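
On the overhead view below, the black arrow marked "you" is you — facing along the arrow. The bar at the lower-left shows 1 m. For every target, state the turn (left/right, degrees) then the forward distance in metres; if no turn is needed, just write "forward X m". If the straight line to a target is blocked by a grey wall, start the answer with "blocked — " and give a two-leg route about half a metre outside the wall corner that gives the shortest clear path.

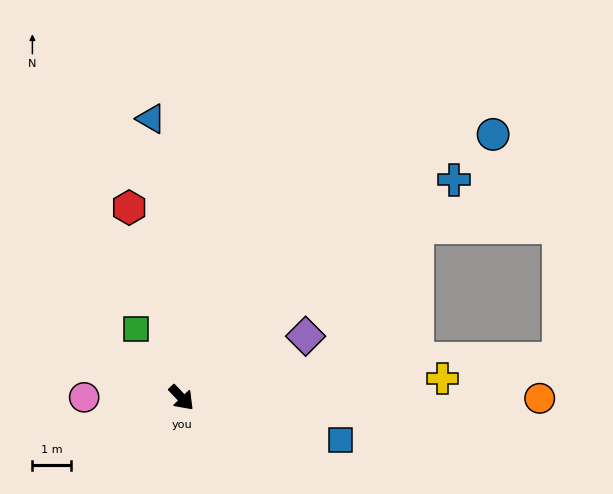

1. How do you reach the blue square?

turn left 32°, forward 4.2 m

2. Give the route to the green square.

turn left 170°, forward 2.1 m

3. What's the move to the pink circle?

turn right 134°, forward 2.5 m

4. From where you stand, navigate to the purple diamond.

turn left 73°, forward 3.6 m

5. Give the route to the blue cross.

turn left 85°, forward 9.0 m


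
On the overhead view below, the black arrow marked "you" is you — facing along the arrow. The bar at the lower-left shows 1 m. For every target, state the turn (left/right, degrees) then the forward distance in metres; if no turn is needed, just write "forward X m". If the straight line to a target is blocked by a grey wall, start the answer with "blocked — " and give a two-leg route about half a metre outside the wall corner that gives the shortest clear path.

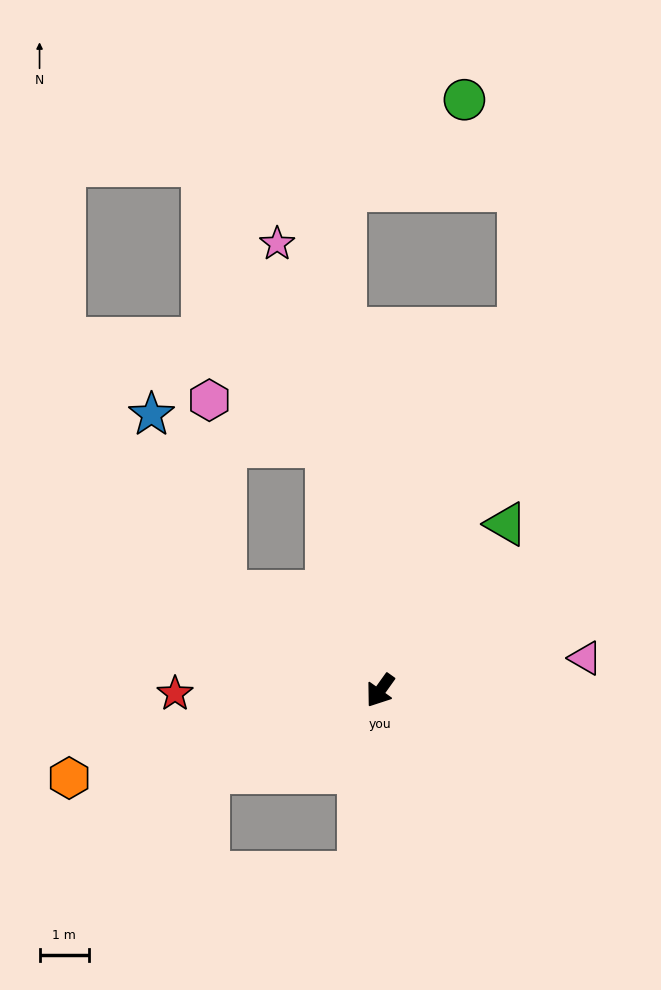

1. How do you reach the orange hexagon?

turn right 39°, forward 6.5 m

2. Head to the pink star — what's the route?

turn right 131°, forward 9.3 m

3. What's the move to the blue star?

blocked — turn right 87°, forward 3.7 m, then turn right 35°, forward 3.9 m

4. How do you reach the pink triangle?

turn left 135°, forward 4.2 m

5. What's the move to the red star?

turn right 54°, forward 4.2 m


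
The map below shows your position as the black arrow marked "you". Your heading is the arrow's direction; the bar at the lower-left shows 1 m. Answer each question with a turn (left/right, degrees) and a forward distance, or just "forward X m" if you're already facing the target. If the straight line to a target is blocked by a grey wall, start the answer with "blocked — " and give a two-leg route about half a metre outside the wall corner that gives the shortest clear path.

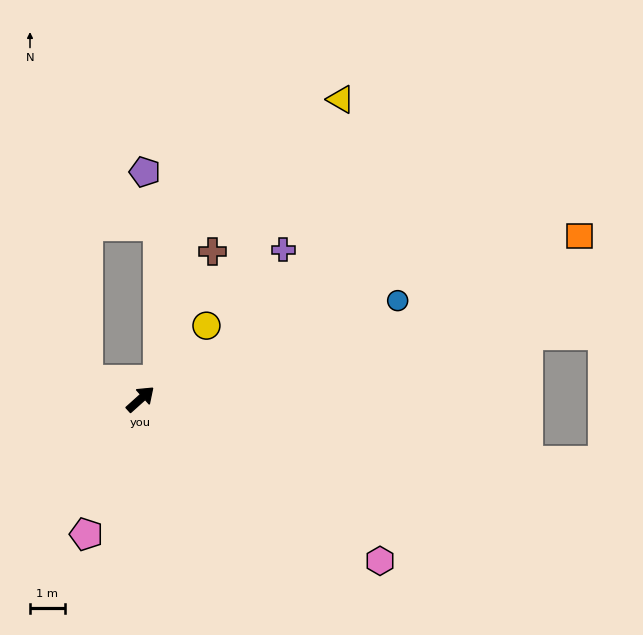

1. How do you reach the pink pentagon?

turn right 154°, forward 4.2 m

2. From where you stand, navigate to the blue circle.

turn right 21°, forward 7.9 m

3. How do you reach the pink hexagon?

turn right 76°, forward 8.3 m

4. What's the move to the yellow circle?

turn left 6°, forward 2.8 m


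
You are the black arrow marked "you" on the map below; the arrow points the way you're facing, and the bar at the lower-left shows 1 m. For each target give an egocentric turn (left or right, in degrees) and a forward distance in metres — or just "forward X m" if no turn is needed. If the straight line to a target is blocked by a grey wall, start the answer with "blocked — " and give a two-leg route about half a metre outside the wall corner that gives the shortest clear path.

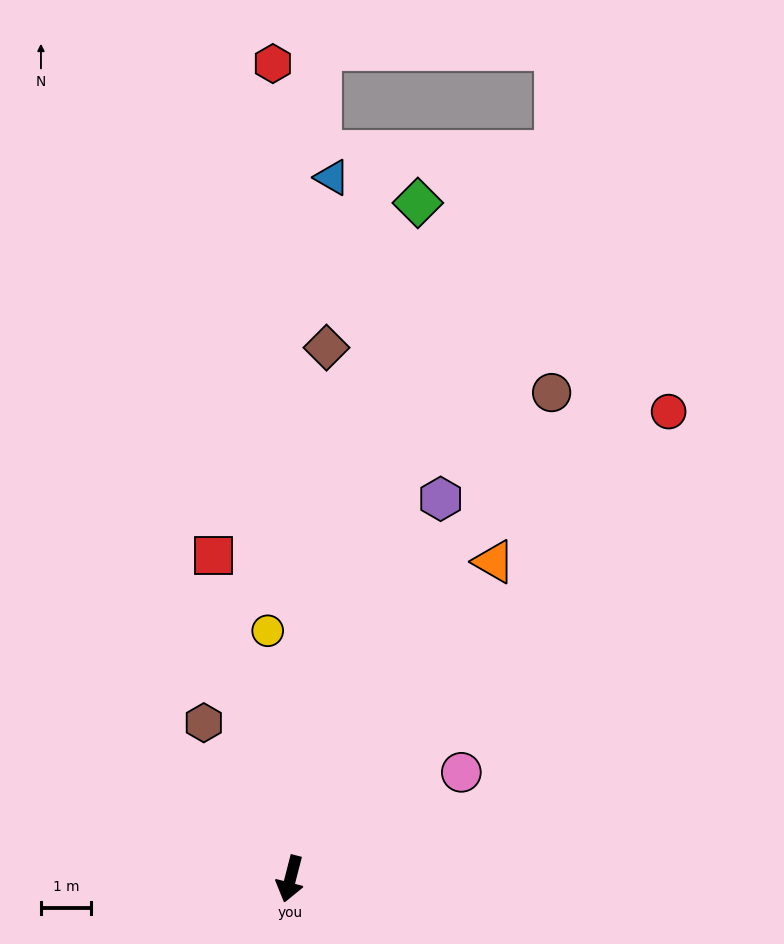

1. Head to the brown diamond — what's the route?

turn right 169°, forward 10.7 m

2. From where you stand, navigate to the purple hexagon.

turn left 173°, forward 8.2 m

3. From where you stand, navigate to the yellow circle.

turn right 160°, forward 5.0 m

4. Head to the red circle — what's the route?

turn left 155°, forward 12.0 m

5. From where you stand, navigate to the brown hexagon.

turn right 137°, forward 3.6 m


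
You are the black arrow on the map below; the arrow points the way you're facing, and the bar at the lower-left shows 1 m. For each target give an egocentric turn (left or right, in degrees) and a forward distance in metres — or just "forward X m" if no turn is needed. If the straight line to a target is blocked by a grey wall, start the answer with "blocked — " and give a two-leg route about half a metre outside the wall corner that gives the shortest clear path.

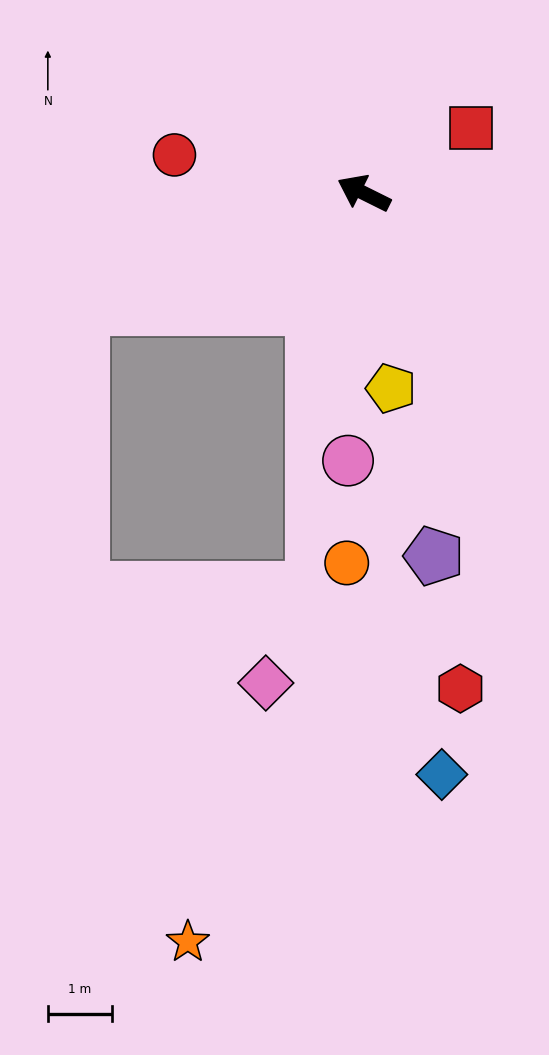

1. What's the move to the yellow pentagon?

turn left 124°, forward 3.1 m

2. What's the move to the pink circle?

turn left 113°, forward 4.2 m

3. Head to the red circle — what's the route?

turn left 15°, forward 3.0 m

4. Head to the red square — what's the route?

turn right 122°, forward 2.0 m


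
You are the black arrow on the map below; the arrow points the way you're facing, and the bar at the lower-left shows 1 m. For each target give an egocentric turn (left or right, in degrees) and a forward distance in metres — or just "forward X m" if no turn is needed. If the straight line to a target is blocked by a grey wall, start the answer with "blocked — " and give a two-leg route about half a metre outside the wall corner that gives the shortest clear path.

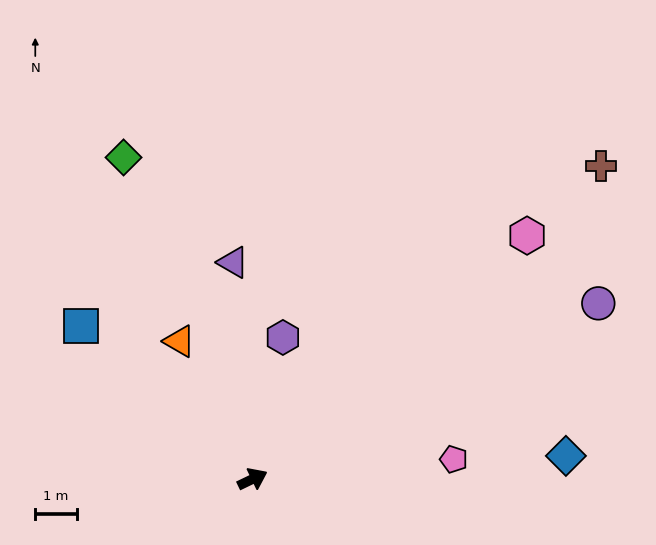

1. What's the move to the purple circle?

forward 9.4 m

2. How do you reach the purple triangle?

turn left 69°, forward 5.3 m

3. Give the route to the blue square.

turn left 112°, forward 5.6 m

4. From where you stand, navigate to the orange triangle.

turn left 92°, forward 3.8 m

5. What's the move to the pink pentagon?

turn right 20°, forward 4.9 m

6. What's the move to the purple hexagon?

turn left 52°, forward 3.5 m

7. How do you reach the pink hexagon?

turn left 16°, forward 8.9 m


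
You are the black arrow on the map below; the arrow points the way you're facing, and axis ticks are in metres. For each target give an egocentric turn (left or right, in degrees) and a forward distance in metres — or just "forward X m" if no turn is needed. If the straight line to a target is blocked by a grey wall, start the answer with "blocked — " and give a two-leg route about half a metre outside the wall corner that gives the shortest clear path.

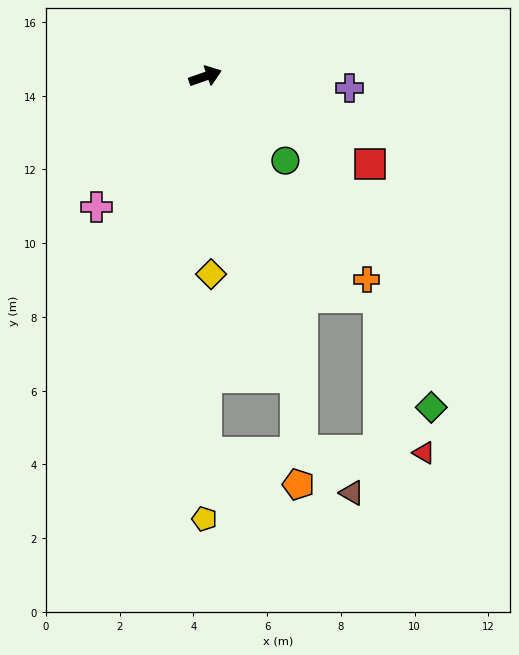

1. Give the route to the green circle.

turn right 66°, forward 3.2 m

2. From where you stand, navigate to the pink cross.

turn right 149°, forward 4.6 m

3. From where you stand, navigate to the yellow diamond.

turn right 108°, forward 5.4 m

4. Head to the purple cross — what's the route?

turn right 24°, forward 3.9 m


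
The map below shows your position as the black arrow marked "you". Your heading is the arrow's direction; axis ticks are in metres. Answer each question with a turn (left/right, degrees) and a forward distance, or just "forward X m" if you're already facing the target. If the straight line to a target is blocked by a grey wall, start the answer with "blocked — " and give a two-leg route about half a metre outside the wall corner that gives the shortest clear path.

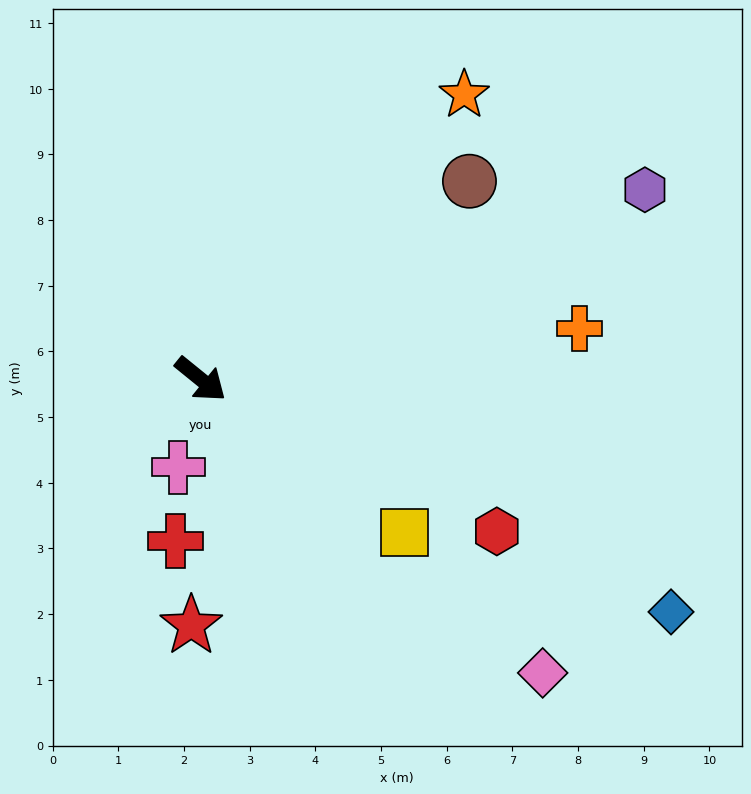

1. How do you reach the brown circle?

turn left 75°, forward 5.1 m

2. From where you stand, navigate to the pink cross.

turn right 65°, forward 1.4 m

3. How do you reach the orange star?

turn left 86°, forward 5.9 m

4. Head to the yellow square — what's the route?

turn left 2°, forward 3.9 m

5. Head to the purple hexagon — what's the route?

turn left 62°, forward 7.4 m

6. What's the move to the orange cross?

turn left 47°, forward 5.8 m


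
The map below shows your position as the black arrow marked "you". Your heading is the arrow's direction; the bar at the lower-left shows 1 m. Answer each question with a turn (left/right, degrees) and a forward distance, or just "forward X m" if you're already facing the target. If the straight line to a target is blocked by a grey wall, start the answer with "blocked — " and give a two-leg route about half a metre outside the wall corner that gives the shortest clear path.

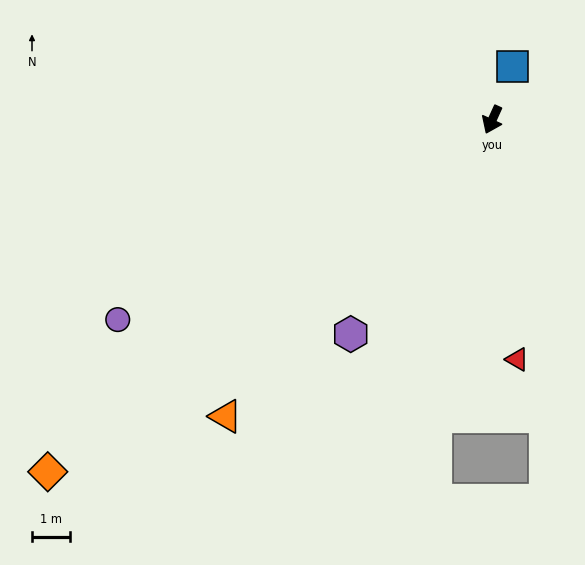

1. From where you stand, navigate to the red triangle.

turn left 30°, forward 6.3 m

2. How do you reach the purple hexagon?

turn right 9°, forward 6.8 m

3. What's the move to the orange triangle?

turn right 18°, forward 10.5 m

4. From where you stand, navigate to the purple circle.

turn right 38°, forward 11.2 m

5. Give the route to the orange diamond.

turn right 27°, forward 14.9 m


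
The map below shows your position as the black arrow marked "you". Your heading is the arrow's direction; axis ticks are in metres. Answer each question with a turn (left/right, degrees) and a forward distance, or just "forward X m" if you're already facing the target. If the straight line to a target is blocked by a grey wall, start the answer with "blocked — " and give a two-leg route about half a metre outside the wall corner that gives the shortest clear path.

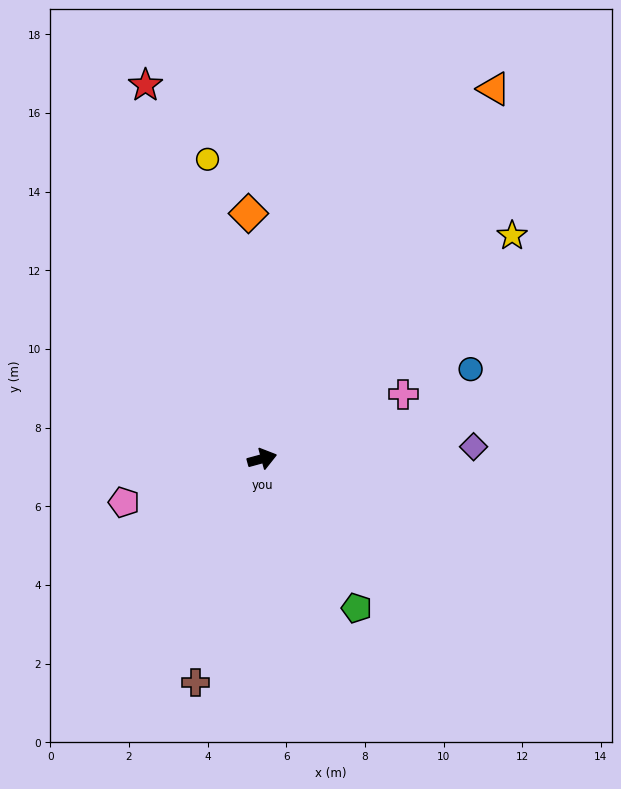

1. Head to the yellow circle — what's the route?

turn left 85°, forward 7.7 m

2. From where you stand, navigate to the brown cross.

turn right 122°, forward 5.9 m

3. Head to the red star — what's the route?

turn left 92°, forward 9.9 m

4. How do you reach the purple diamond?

turn right 12°, forward 5.4 m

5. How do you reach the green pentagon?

turn right 73°, forward 4.5 m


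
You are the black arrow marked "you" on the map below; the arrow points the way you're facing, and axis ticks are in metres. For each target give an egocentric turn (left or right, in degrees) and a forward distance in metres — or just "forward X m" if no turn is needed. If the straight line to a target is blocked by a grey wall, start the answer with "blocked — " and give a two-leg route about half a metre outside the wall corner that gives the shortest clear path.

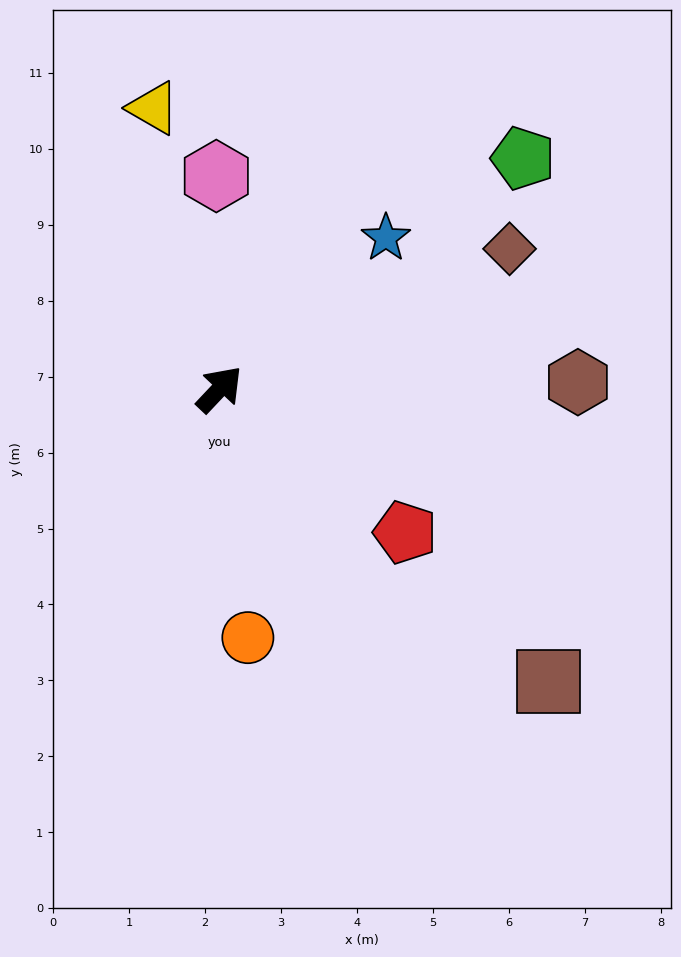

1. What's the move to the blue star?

turn right 4°, forward 3.0 m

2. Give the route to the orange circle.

turn right 130°, forward 3.3 m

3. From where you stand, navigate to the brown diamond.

turn right 21°, forward 4.2 m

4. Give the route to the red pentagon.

turn right 84°, forward 3.1 m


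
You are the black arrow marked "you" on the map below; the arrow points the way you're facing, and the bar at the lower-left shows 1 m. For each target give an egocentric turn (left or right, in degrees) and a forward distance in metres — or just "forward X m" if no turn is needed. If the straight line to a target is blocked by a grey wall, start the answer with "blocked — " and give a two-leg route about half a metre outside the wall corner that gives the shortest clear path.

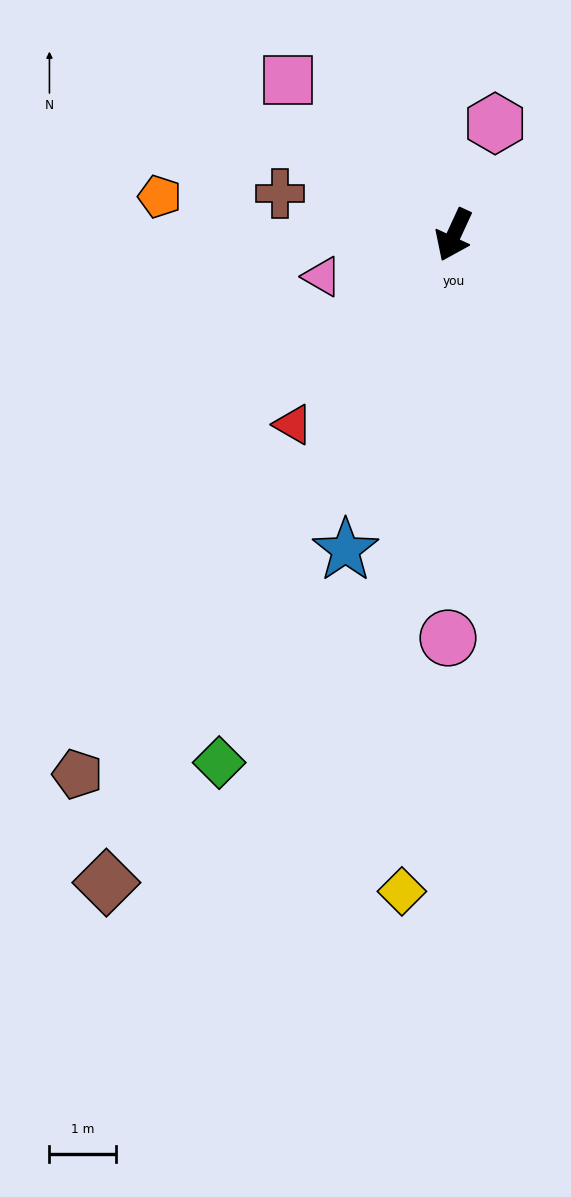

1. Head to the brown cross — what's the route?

turn right 79°, forward 2.7 m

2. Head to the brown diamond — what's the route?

turn right 3°, forward 11.1 m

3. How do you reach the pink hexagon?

turn right 176°, forward 1.8 m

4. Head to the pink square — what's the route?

turn right 108°, forward 3.4 m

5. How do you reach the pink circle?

turn left 24°, forward 6.1 m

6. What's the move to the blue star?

turn left 6°, forward 5.0 m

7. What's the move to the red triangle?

turn right 16°, forward 3.7 m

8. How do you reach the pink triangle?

turn right 48°, forward 2.1 m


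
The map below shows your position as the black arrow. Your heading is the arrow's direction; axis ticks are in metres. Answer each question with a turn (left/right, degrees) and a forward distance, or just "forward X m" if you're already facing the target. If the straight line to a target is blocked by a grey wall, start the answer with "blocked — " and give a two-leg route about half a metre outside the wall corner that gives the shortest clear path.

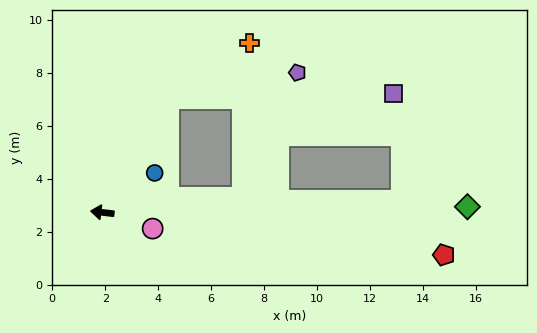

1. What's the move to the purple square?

blocked — turn right 113°, forward 5.0 m, then turn right 59°, forward 8.5 m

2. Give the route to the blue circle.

turn right 136°, forward 2.5 m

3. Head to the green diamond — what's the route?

turn right 172°, forward 13.8 m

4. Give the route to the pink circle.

turn left 169°, forward 2.0 m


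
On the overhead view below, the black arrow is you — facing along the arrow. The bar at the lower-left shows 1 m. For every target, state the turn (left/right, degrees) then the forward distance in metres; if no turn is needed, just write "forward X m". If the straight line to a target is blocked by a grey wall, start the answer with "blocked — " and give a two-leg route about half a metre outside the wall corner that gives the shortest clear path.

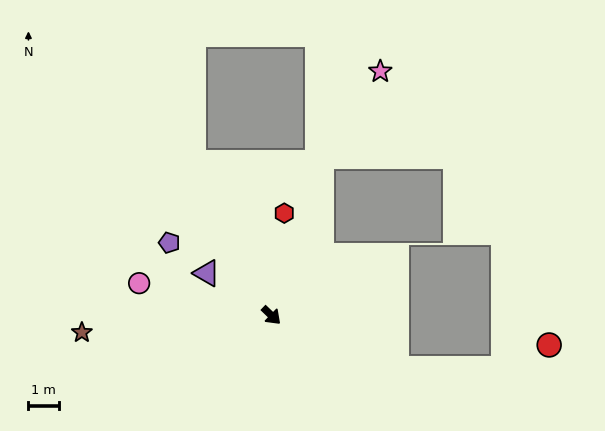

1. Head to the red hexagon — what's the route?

turn left 127°, forward 3.4 m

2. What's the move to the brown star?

turn right 131°, forward 6.3 m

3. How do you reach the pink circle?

turn right 150°, forward 4.5 m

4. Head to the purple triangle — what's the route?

turn right 169°, forward 2.6 m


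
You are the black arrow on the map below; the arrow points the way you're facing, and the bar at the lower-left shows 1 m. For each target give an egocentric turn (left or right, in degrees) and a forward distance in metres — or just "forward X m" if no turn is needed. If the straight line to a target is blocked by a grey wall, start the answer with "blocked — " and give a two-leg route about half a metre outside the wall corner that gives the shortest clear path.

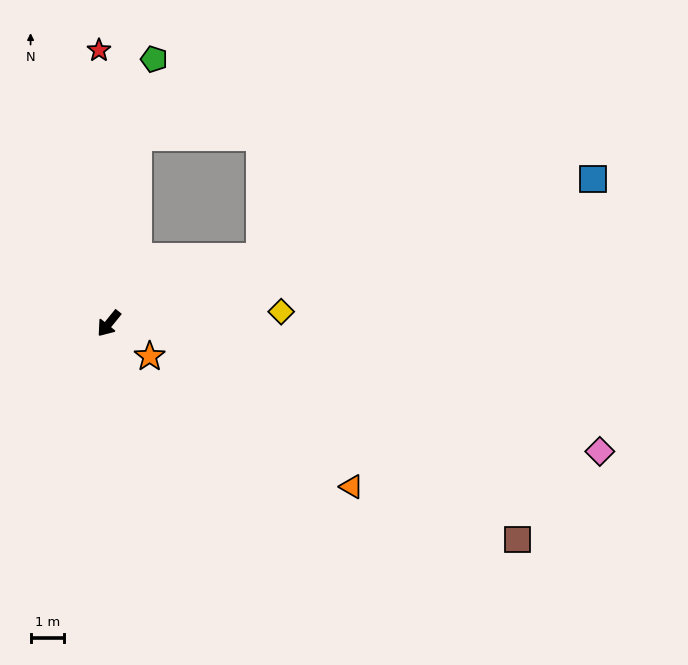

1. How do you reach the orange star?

turn left 90°, forward 1.6 m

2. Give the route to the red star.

turn right 139°, forward 8.1 m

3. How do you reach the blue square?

turn left 146°, forward 15.0 m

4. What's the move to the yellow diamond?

turn left 133°, forward 5.1 m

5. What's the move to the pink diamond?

turn left 114°, forward 15.1 m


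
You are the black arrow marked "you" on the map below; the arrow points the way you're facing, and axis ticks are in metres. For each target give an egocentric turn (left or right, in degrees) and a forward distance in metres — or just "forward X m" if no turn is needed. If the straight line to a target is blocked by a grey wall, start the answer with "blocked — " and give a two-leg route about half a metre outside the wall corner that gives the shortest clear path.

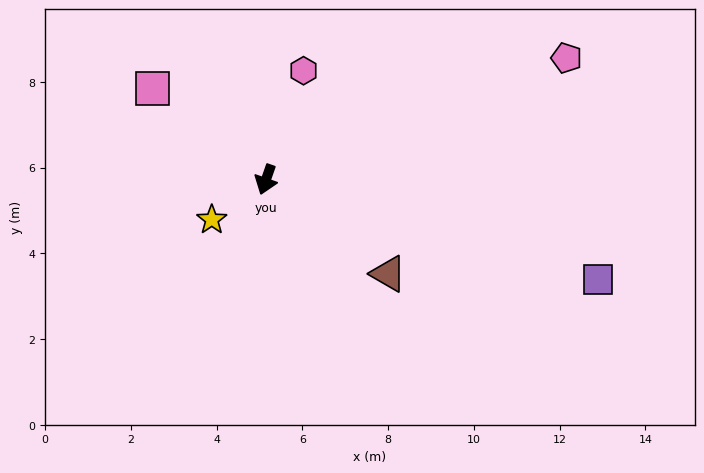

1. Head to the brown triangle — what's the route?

turn left 72°, forward 3.6 m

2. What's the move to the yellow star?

turn right 34°, forward 1.6 m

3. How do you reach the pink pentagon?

turn left 131°, forward 7.6 m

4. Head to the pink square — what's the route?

turn right 110°, forward 3.4 m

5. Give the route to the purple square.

turn left 93°, forward 8.1 m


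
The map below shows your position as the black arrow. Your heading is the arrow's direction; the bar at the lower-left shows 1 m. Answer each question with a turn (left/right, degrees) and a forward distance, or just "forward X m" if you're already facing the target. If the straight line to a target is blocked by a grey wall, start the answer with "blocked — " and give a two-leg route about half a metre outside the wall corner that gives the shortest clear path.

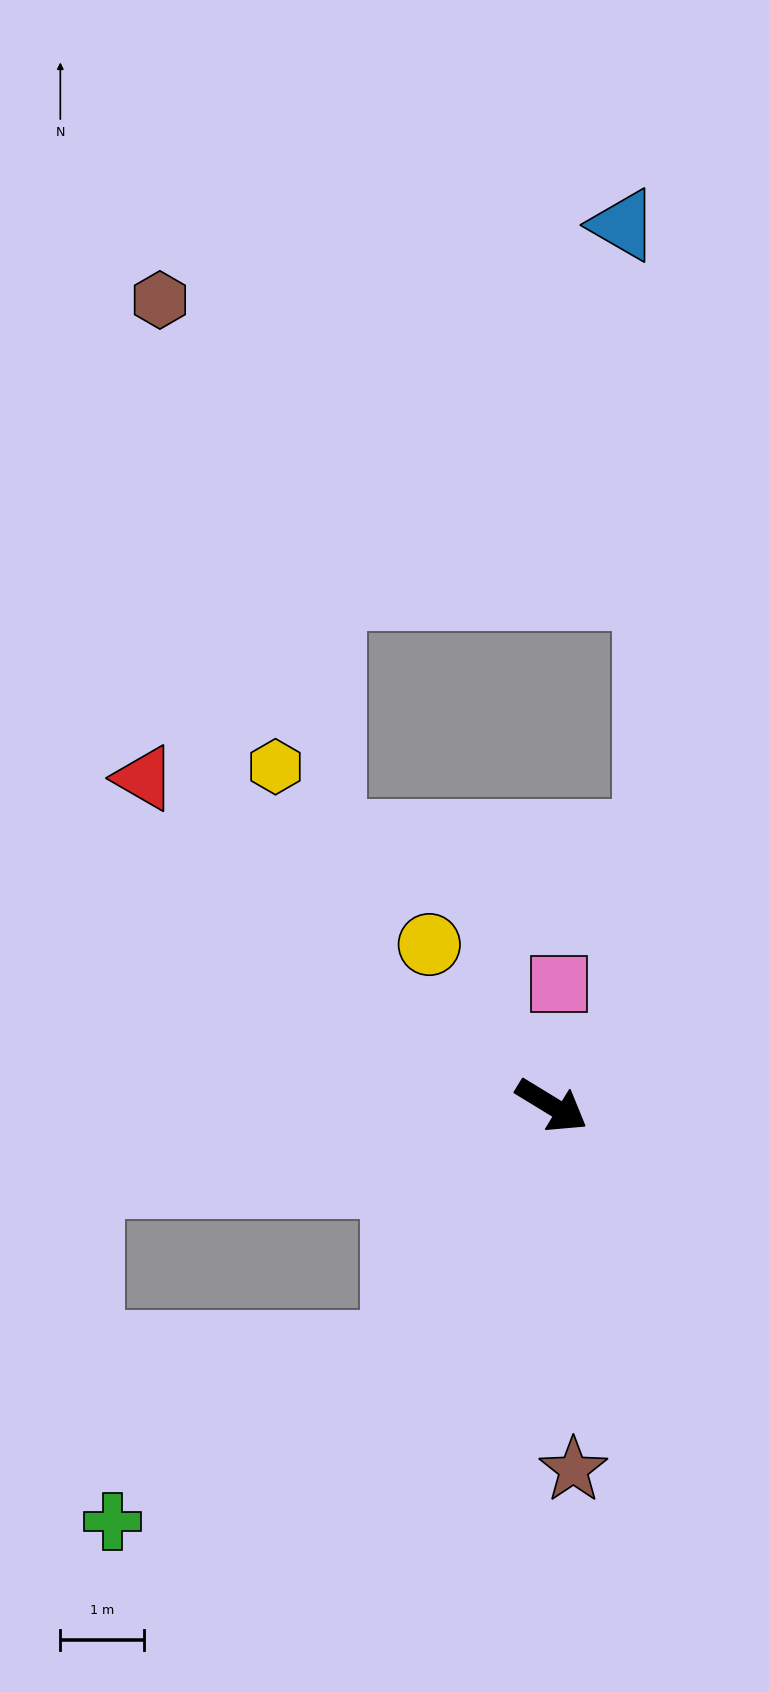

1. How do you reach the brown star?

turn right 55°, forward 4.4 m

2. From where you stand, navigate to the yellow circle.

turn left 159°, forward 2.4 m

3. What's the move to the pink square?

turn left 118°, forward 1.5 m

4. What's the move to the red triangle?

turn left 173°, forward 6.3 m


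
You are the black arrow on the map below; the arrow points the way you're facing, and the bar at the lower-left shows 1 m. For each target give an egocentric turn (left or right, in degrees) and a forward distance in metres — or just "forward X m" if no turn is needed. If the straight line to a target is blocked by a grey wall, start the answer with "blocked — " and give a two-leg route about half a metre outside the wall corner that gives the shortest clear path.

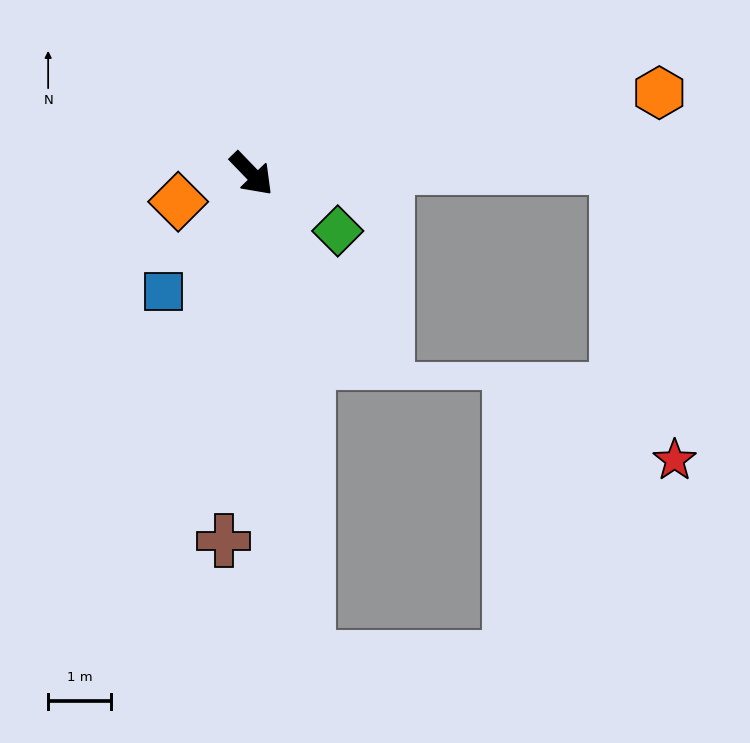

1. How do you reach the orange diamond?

turn right 113°, forward 1.3 m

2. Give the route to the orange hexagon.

turn left 57°, forward 6.6 m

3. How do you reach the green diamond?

turn left 12°, forward 1.7 m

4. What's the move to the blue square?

turn right 81°, forward 2.3 m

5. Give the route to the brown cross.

turn right 48°, forward 5.9 m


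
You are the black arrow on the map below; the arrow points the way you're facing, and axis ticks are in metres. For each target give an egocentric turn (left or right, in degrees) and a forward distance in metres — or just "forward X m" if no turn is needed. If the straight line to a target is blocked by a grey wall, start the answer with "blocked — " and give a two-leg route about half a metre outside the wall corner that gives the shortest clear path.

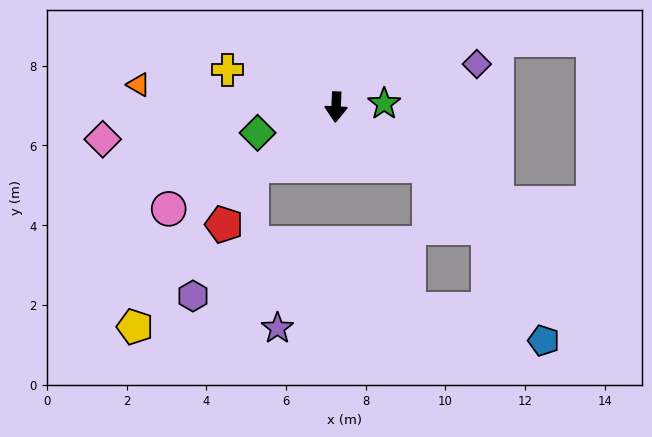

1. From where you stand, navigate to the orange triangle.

turn right 94°, forward 5.0 m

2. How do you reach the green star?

turn left 97°, forward 1.2 m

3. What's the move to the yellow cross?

turn right 106°, forward 2.9 m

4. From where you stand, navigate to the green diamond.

turn right 69°, forward 2.1 m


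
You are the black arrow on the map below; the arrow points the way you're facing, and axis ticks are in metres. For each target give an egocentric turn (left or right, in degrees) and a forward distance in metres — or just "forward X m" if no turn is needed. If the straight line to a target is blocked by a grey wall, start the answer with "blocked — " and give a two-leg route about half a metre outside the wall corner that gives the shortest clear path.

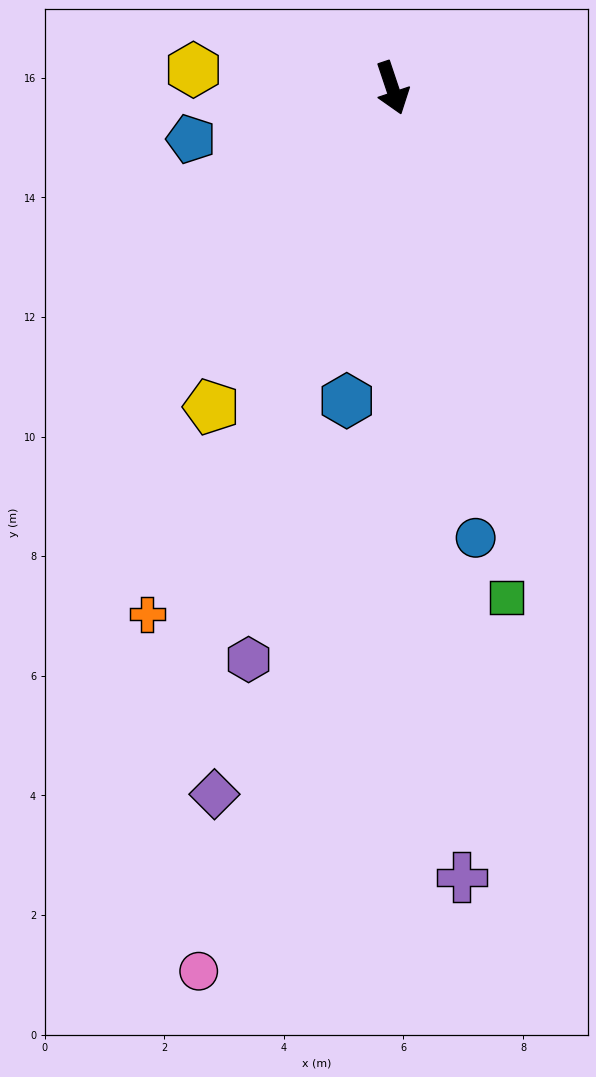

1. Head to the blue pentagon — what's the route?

turn right 94°, forward 3.5 m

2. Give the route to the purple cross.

turn right 13°, forward 13.3 m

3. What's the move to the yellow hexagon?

turn right 114°, forward 3.3 m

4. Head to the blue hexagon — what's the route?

turn right 27°, forward 5.3 m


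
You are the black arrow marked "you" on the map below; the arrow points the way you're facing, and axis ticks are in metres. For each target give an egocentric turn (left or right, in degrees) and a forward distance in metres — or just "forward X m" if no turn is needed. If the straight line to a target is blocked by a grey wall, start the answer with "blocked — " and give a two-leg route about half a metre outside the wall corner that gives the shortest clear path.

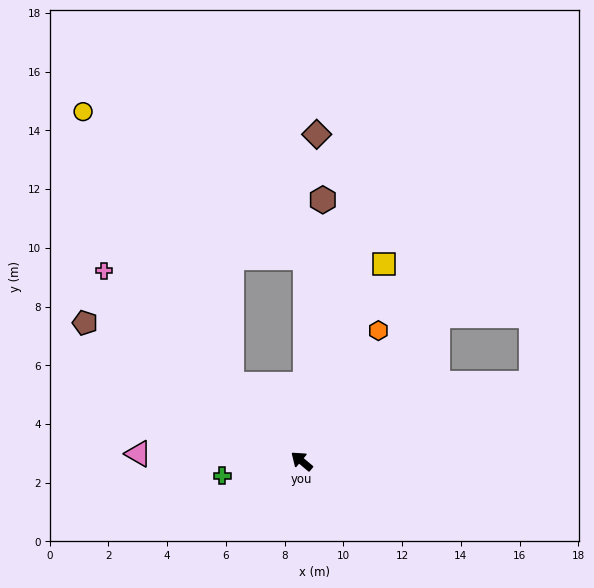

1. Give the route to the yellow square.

turn right 73°, forward 7.3 m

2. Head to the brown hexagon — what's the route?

turn right 55°, forward 8.9 m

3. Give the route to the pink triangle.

turn left 37°, forward 5.6 m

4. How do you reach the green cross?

turn left 51°, forward 2.7 m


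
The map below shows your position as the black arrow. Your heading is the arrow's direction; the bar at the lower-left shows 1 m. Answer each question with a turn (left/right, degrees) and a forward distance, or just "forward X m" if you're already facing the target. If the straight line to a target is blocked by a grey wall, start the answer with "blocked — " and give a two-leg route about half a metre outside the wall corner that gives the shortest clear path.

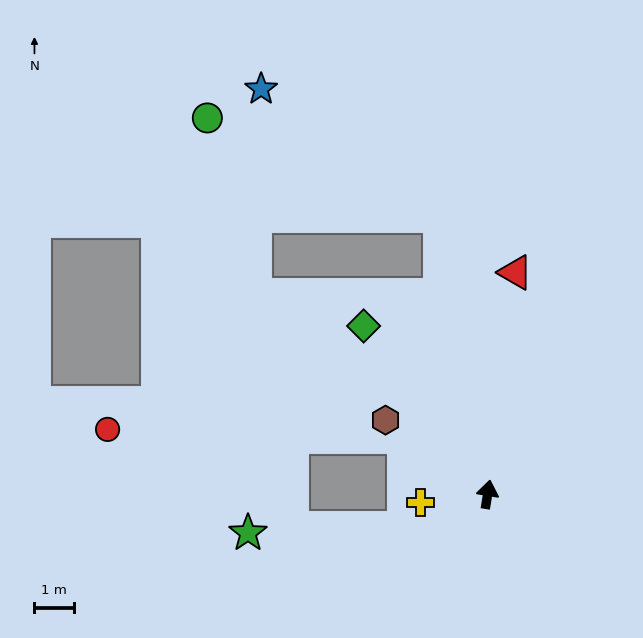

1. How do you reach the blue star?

blocked — turn left 19°, forward 7.1 m, then turn left 45°, forward 5.5 m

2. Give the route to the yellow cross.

turn left 106°, forward 1.7 m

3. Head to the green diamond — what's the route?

turn left 46°, forward 5.3 m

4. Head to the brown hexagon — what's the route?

turn left 63°, forward 3.2 m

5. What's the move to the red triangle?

turn left 2°, forward 5.7 m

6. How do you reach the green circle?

blocked — turn left 19°, forward 7.1 m, then turn left 57°, forward 6.4 m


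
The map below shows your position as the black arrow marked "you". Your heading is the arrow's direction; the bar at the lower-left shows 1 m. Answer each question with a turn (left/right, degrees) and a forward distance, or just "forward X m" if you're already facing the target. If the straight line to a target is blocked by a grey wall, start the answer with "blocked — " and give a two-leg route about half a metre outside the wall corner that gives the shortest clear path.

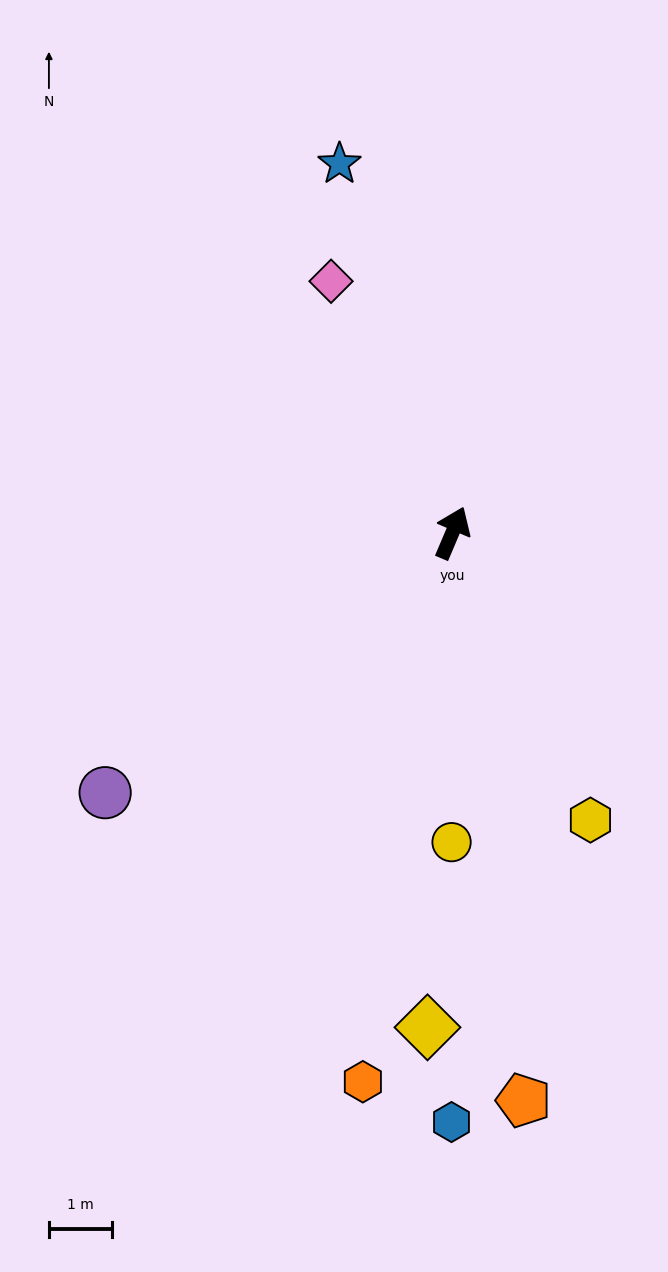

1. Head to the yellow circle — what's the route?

turn right 157°, forward 4.9 m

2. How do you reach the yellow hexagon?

turn right 131°, forward 5.1 m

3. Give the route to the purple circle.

turn left 150°, forward 6.9 m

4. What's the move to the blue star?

turn left 40°, forward 6.1 m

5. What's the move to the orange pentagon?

turn right 150°, forward 9.1 m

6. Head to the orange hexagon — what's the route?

turn right 166°, forward 8.8 m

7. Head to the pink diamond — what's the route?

turn left 49°, forward 4.4 m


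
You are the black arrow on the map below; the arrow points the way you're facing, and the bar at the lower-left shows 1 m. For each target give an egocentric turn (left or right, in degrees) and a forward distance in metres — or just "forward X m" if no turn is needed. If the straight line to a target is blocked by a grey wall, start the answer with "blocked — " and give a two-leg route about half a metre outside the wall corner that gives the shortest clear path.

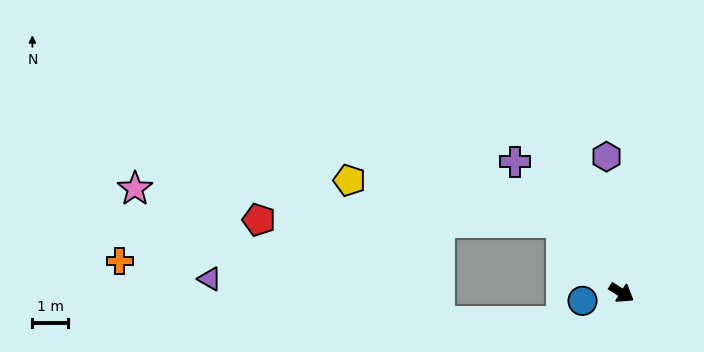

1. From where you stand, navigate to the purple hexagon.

turn left 128°, forward 3.9 m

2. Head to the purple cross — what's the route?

turn left 161°, forward 4.8 m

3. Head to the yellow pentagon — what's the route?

blocked — turn left 163°, forward 2.6 m, then turn left 38°, forward 6.1 m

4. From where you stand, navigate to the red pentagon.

blocked — turn left 163°, forward 2.6 m, then turn left 49°, forward 8.5 m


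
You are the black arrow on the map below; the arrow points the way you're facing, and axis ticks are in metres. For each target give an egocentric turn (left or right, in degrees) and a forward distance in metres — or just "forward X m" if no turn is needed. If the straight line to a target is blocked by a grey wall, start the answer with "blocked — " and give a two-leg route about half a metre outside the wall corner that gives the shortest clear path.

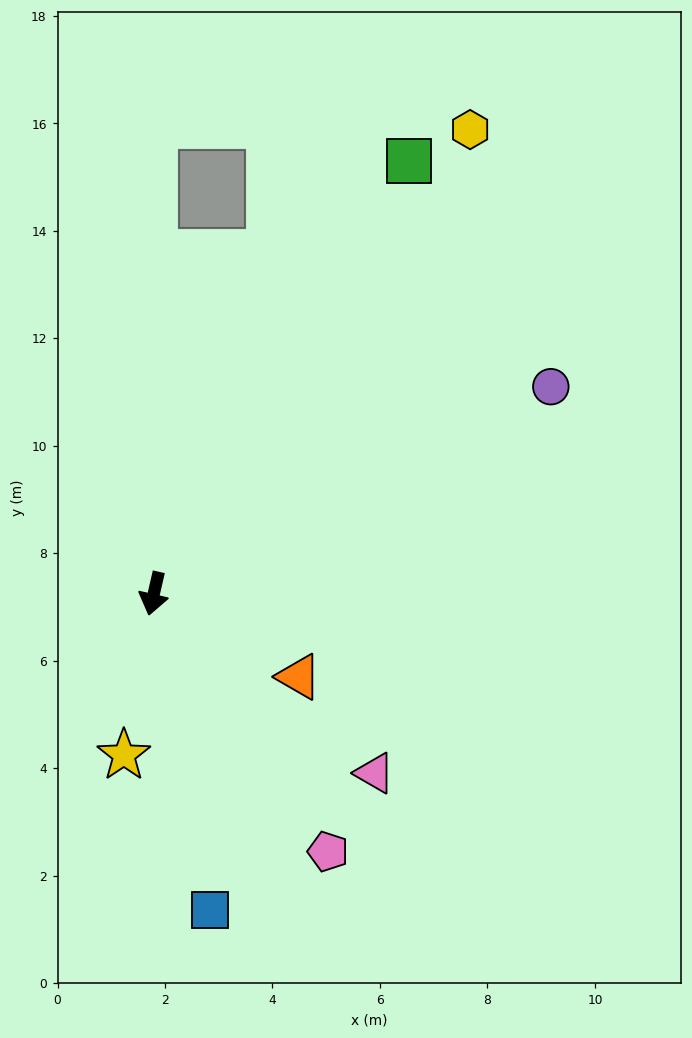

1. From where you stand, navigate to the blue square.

turn left 23°, forward 6.0 m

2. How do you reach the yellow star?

turn left 2°, forward 3.1 m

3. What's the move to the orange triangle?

turn left 73°, forward 3.1 m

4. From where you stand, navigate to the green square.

turn left 162°, forward 9.4 m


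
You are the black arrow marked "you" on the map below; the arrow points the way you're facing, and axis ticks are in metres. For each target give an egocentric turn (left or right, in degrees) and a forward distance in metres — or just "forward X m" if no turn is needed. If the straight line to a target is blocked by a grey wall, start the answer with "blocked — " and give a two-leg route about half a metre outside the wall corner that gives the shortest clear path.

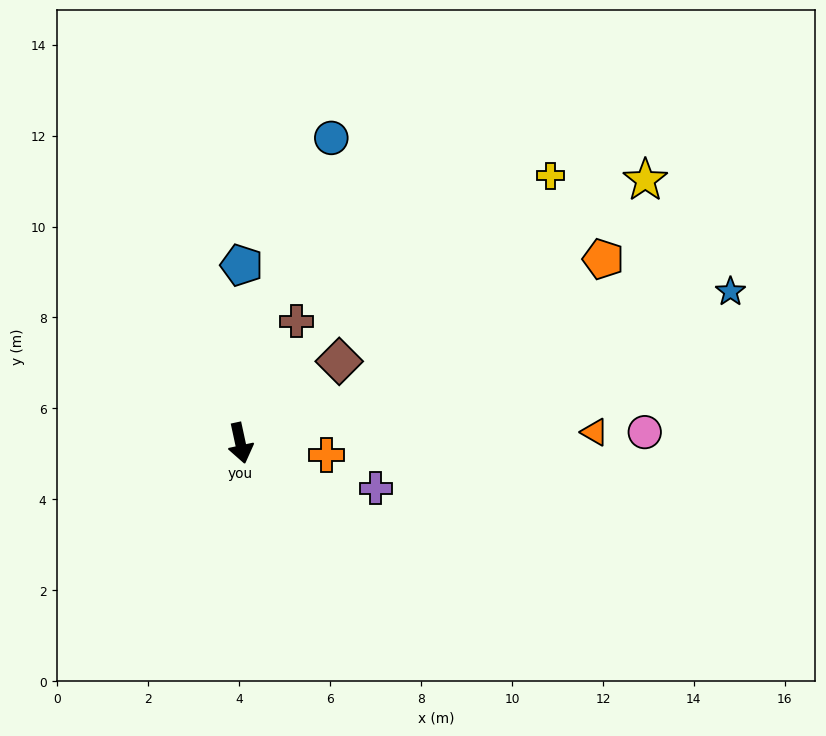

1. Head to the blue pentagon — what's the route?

turn left 167°, forward 3.9 m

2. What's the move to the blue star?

turn left 95°, forward 11.3 m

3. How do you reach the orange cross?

turn left 70°, forward 1.9 m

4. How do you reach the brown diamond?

turn left 117°, forward 2.8 m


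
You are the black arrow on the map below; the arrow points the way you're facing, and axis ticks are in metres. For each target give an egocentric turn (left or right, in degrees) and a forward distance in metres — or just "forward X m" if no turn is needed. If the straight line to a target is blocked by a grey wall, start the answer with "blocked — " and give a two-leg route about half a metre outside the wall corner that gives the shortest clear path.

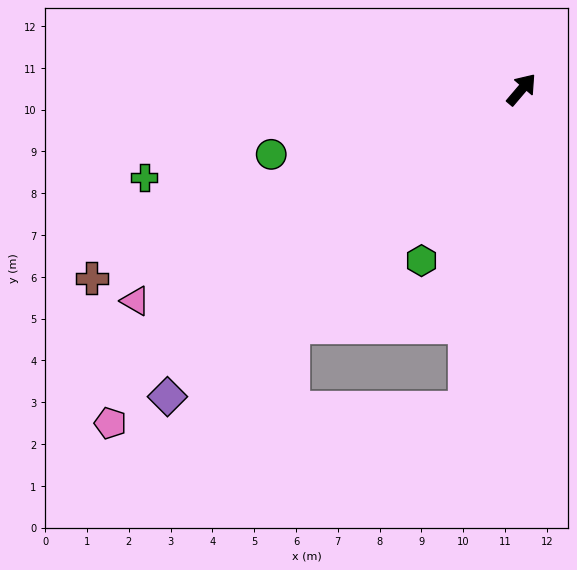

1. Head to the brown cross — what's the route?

turn left 154°, forward 11.2 m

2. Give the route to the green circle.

turn left 145°, forward 6.2 m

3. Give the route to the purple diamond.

turn left 171°, forward 11.2 m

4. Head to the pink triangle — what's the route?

turn left 159°, forward 10.5 m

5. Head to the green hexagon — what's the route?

turn right 170°, forward 4.7 m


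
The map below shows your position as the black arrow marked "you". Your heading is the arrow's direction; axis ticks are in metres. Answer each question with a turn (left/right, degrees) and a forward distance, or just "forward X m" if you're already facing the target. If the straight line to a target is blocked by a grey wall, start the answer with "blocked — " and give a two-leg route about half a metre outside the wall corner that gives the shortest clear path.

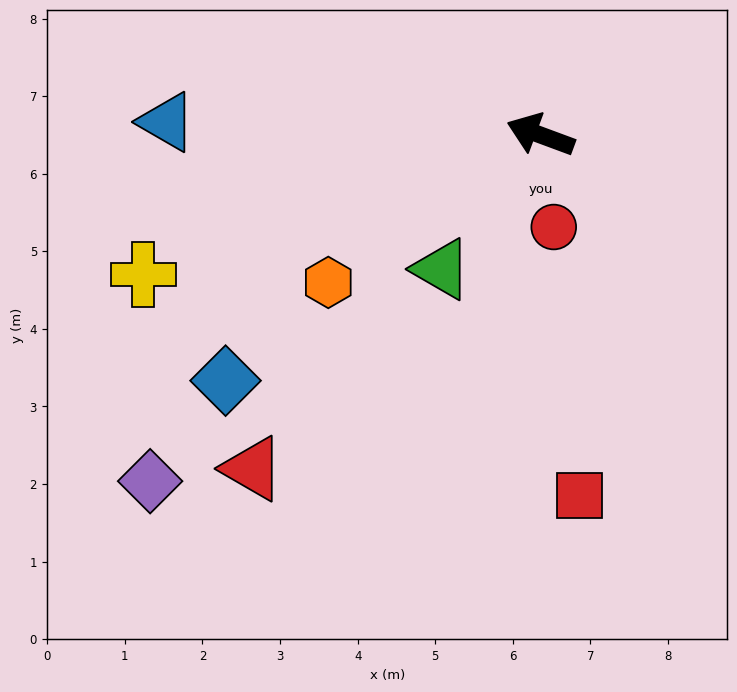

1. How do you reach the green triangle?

turn left 74°, forward 2.1 m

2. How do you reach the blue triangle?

turn left 18°, forward 4.8 m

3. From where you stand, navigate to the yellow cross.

turn left 40°, forward 5.4 m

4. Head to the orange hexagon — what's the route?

turn left 55°, forward 3.3 m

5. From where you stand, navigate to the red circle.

turn left 119°, forward 1.2 m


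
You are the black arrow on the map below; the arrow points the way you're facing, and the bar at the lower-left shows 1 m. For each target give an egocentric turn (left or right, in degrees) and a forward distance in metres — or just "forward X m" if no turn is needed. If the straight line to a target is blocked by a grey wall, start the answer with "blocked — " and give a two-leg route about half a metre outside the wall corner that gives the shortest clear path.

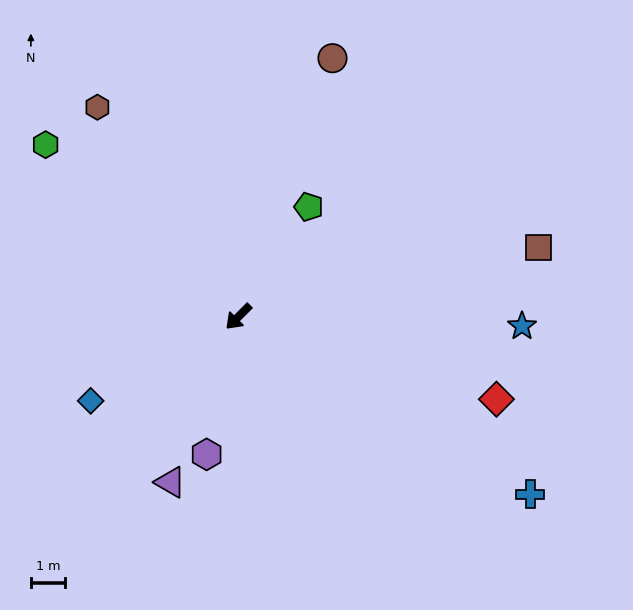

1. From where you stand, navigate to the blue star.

turn left 133°, forward 8.2 m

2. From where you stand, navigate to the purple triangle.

turn left 23°, forward 5.2 m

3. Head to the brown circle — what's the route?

turn right 155°, forward 8.0 m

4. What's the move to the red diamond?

turn left 117°, forward 7.9 m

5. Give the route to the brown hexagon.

turn right 101°, forward 7.3 m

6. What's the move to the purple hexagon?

turn left 32°, forward 4.1 m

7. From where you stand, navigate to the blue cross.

turn left 104°, forward 9.9 m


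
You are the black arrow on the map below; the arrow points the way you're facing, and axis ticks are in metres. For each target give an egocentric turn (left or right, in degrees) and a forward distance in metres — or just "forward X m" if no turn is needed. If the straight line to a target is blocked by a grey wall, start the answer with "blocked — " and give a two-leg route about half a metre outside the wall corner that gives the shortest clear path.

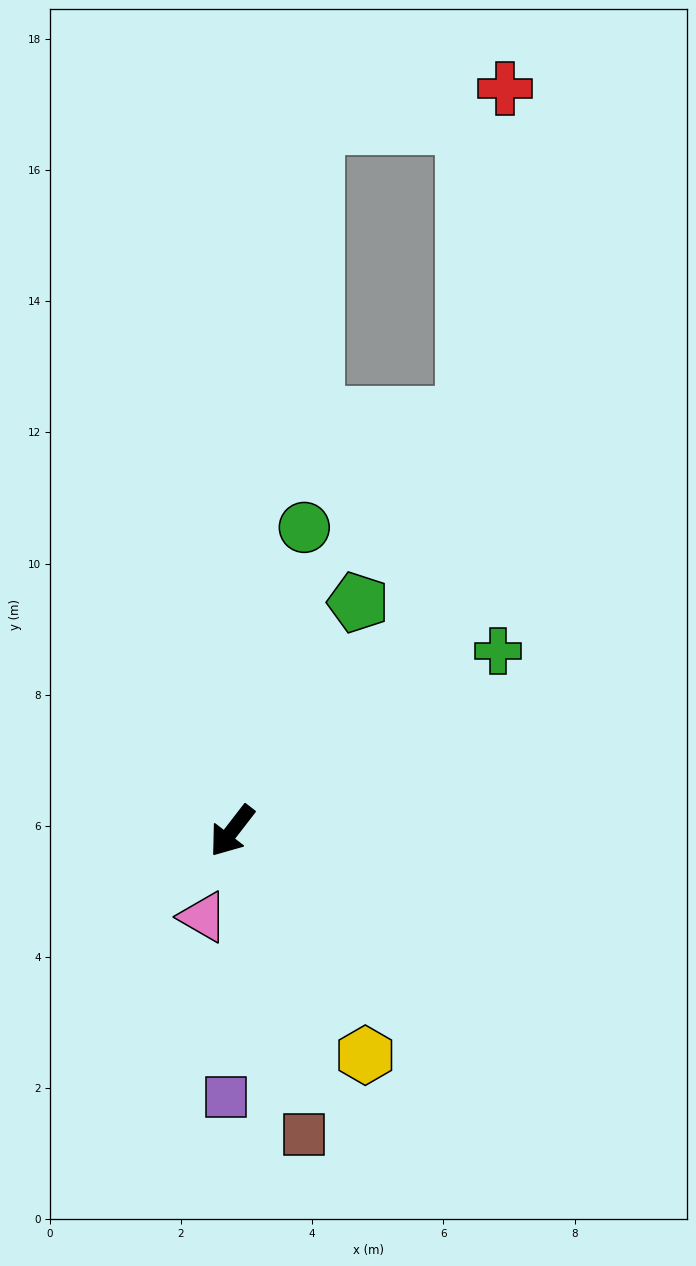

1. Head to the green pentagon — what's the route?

turn right 171°, forward 4.0 m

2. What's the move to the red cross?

blocked — turn right 149°, forward 10.8 m, then turn right 72°, forward 2.9 m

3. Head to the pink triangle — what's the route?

turn left 19°, forward 1.4 m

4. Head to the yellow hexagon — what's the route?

turn left 68°, forward 4.0 m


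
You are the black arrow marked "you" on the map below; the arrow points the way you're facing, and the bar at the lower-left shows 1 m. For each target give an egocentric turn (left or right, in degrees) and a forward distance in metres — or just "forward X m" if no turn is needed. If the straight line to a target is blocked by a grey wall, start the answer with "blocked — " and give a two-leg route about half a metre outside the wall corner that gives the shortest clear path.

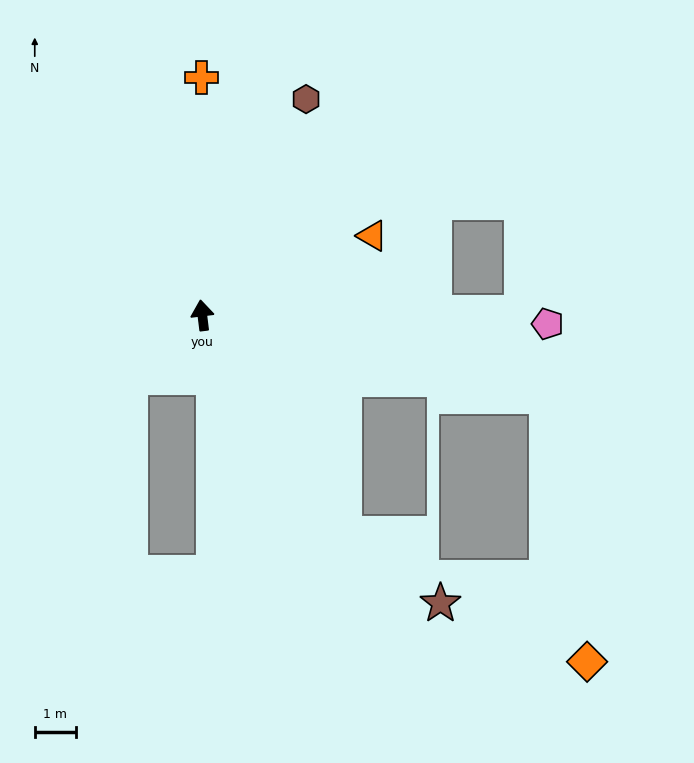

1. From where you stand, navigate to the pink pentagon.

turn right 98°, forward 8.4 m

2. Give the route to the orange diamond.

blocked — turn right 110°, forward 8.6 m, then turn right 68°, forward 6.5 m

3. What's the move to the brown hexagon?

turn right 33°, forward 5.8 m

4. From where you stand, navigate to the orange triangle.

turn right 72°, forward 4.5 m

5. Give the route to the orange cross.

turn right 7°, forward 5.8 m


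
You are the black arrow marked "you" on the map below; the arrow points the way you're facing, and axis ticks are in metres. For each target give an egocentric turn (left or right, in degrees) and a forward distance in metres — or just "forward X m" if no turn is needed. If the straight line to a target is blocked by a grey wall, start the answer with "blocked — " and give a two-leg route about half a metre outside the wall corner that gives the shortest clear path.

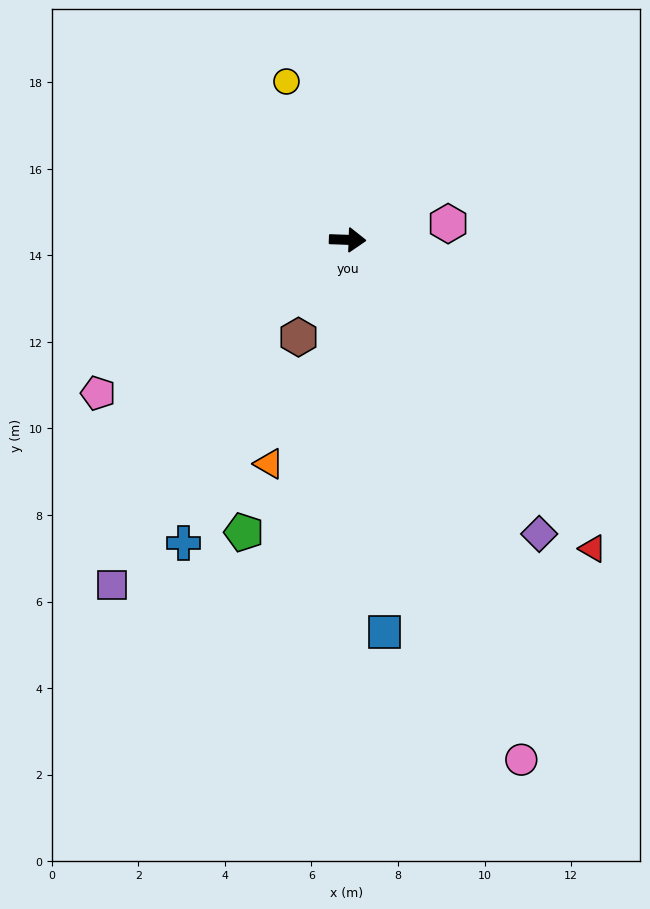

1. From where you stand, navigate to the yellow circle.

turn left 113°, forward 3.9 m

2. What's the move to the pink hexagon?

turn left 11°, forward 2.4 m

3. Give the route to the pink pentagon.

turn right 146°, forward 6.8 m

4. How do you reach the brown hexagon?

turn right 115°, forward 2.5 m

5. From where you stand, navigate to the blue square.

turn right 83°, forward 9.1 m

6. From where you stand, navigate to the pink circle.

turn right 69°, forward 12.7 m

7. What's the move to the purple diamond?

turn right 55°, forward 8.1 m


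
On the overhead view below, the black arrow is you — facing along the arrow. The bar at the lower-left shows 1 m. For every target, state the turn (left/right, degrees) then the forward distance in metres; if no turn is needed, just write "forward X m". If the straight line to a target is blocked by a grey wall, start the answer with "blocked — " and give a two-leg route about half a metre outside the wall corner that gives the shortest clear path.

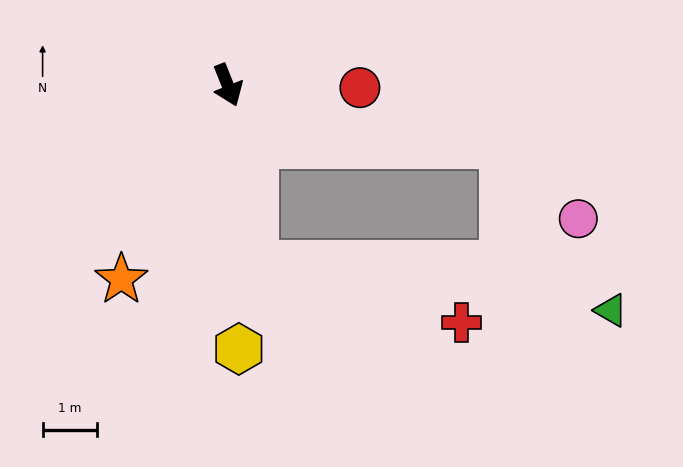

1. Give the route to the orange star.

turn right 51°, forward 4.0 m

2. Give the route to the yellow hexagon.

turn right 19°, forward 4.8 m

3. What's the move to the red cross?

blocked — turn right 13°, forward 3.3 m, then turn left 65°, forward 3.9 m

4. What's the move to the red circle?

turn left 67°, forward 2.4 m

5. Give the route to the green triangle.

blocked — turn right 13°, forward 3.3 m, then turn left 74°, forward 6.5 m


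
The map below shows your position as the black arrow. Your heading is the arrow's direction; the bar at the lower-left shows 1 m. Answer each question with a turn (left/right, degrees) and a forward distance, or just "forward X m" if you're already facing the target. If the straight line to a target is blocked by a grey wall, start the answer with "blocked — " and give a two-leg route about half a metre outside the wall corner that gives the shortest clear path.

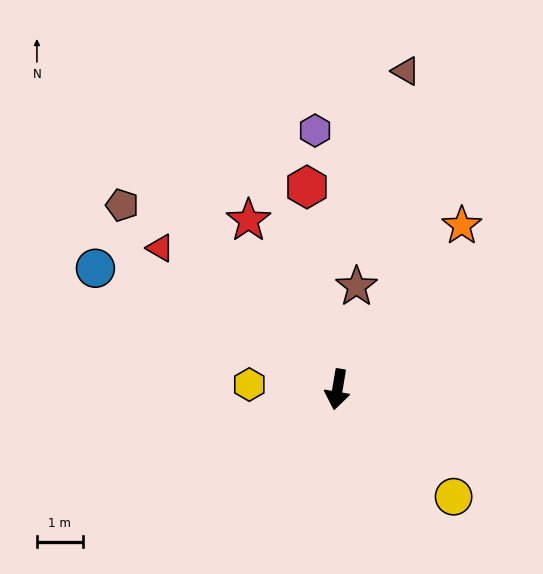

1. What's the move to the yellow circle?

turn left 57°, forward 3.5 m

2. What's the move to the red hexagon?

turn right 162°, forward 4.5 m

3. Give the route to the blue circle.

turn right 107°, forward 5.9 m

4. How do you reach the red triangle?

turn right 119°, forward 5.0 m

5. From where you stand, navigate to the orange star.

turn left 152°, forward 4.5 m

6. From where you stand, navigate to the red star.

turn right 143°, forward 4.2 m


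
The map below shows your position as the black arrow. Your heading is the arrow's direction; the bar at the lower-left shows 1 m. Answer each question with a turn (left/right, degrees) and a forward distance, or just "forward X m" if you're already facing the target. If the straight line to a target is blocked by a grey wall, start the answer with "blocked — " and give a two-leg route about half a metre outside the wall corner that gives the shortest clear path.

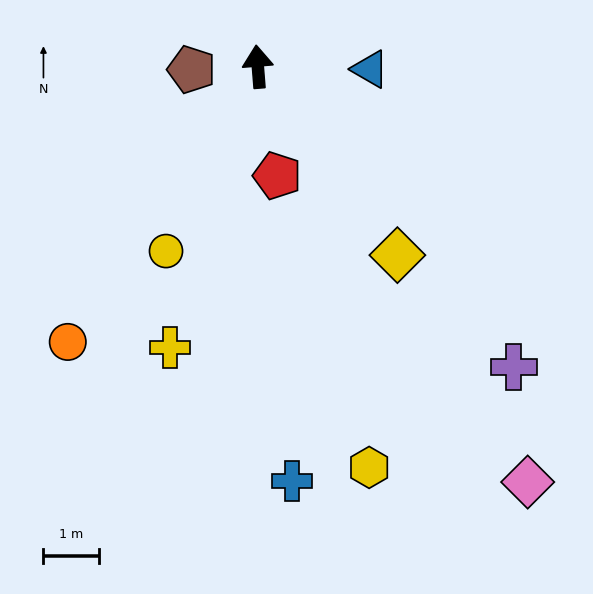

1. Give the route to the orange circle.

turn left 141°, forward 6.0 m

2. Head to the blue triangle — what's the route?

turn right 96°, forward 2.0 m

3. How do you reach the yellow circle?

turn left 149°, forward 3.7 m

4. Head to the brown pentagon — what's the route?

turn left 88°, forward 1.2 m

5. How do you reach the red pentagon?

turn right 174°, forward 2.0 m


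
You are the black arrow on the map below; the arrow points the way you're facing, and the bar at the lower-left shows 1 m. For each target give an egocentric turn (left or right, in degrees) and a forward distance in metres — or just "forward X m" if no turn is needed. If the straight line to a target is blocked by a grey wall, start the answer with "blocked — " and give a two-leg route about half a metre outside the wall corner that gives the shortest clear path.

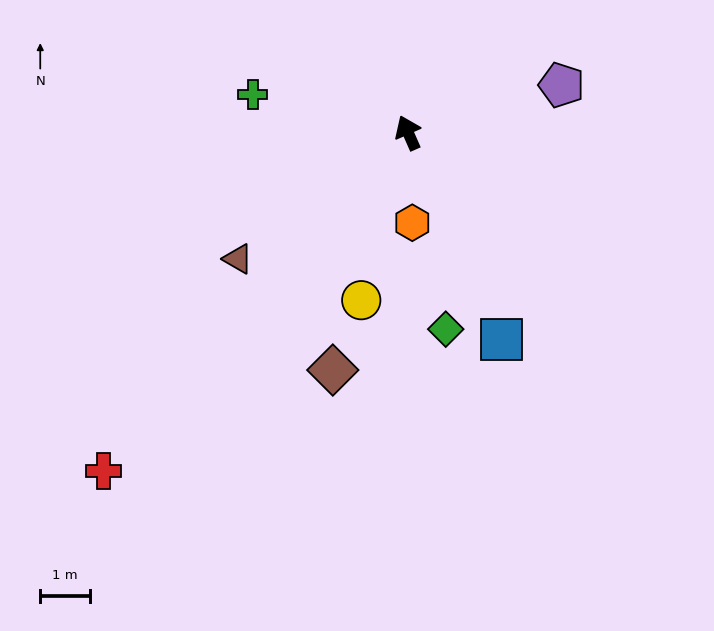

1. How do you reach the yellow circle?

turn left 141°, forward 3.5 m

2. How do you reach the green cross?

turn left 52°, forward 3.2 m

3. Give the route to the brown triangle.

turn left 103°, forward 4.3 m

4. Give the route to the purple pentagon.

turn right 97°, forward 3.3 m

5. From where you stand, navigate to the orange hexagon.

turn left 159°, forward 1.8 m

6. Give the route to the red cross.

turn left 114°, forward 9.2 m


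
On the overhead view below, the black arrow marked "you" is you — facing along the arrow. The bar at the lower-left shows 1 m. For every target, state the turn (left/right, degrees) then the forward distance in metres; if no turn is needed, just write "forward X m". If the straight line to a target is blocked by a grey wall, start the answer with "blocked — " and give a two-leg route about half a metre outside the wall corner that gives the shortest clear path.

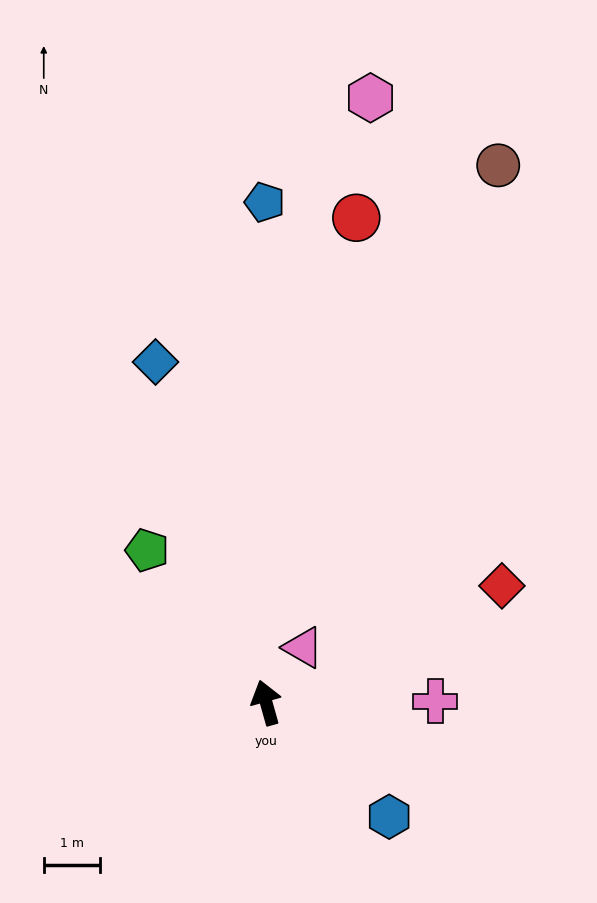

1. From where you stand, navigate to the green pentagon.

turn left 22°, forward 3.4 m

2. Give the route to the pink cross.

turn right 105°, forward 3.0 m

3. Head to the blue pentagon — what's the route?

turn right 16°, forward 8.9 m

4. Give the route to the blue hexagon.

turn right 149°, forward 3.0 m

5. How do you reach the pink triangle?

turn right 50°, forward 1.2 m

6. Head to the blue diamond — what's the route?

turn left 2°, forward 6.4 m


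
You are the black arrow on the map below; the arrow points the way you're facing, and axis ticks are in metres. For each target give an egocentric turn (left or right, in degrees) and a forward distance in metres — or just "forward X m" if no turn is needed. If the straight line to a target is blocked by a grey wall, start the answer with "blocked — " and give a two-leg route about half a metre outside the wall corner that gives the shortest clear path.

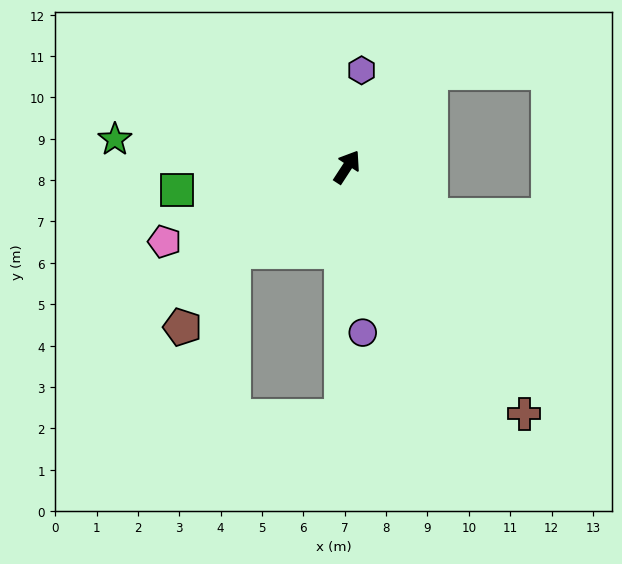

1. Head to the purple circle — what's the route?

turn right 142°, forward 4.0 m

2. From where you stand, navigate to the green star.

turn left 116°, forward 5.7 m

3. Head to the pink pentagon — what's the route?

turn left 145°, forward 4.8 m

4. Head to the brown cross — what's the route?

turn right 111°, forward 7.3 m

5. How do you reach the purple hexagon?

turn left 25°, forward 2.4 m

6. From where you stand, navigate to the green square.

turn left 131°, forward 4.1 m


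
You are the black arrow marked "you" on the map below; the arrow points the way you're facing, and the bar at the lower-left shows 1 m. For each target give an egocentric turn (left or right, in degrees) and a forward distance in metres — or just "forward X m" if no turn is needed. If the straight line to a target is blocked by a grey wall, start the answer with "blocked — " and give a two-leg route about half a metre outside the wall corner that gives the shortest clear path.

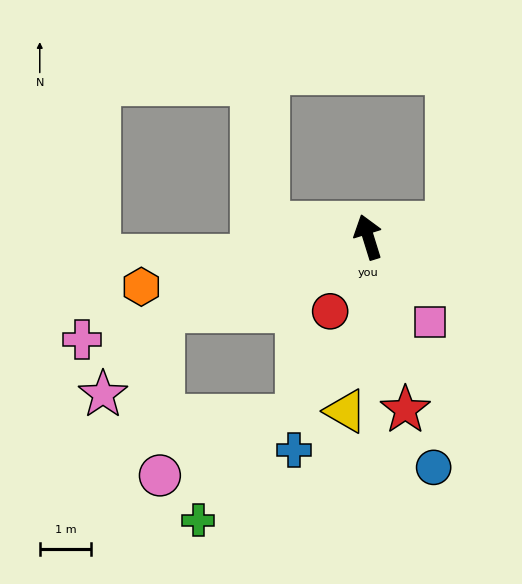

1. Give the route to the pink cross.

turn left 92°, forward 5.9 m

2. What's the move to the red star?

turn left 175°, forward 3.5 m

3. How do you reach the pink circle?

blocked — turn left 93°, forward 4.3 m, then turn left 69°, forward 3.2 m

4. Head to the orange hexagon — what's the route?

turn left 85°, forward 4.5 m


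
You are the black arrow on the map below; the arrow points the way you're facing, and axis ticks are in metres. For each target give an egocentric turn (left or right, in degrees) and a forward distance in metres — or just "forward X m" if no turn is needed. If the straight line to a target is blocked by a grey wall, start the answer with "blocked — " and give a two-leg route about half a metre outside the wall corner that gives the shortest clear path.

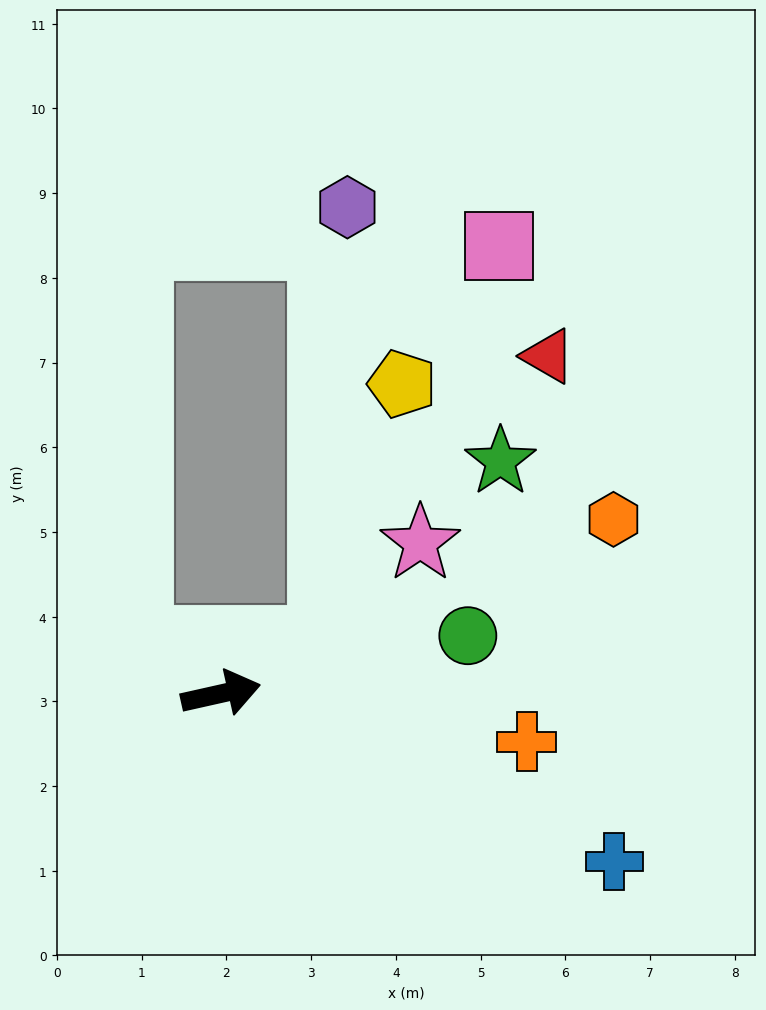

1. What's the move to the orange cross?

turn right 22°, forward 3.7 m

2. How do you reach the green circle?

forward 3.0 m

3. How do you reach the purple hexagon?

blocked — turn left 14°, forward 1.4 m, then turn left 60°, forward 5.1 m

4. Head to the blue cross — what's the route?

turn right 36°, forward 5.0 m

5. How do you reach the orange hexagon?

turn left 11°, forward 5.1 m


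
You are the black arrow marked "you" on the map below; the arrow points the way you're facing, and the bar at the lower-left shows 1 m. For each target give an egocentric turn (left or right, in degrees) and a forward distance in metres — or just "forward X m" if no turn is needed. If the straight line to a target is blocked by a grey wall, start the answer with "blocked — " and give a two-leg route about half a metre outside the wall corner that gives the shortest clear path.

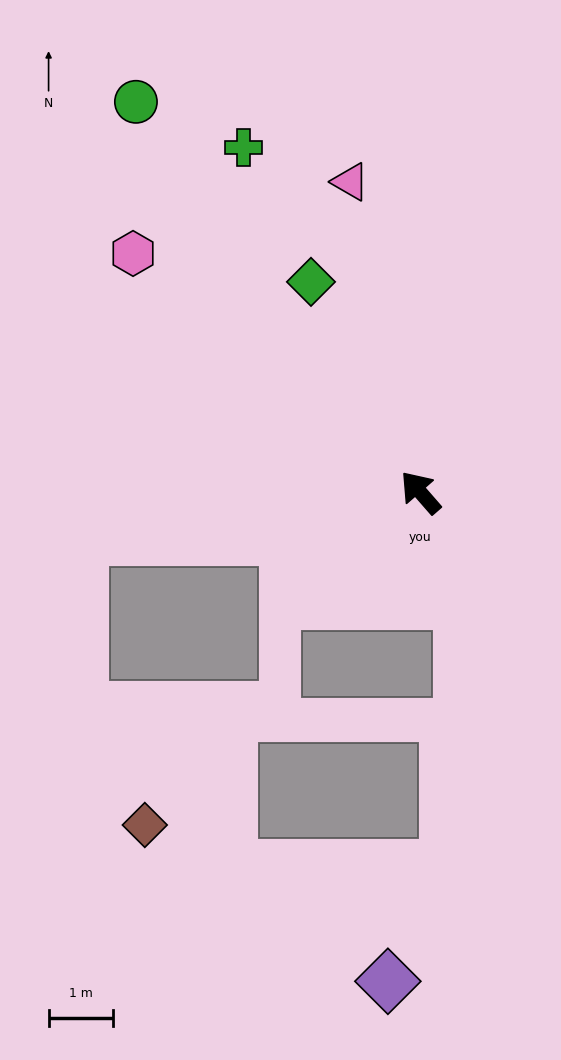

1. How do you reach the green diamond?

turn right 14°, forward 3.7 m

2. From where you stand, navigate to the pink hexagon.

turn left 9°, forward 5.8 m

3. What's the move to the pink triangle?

turn right 28°, forward 4.9 m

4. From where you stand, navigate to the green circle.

turn right 5°, forward 7.5 m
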